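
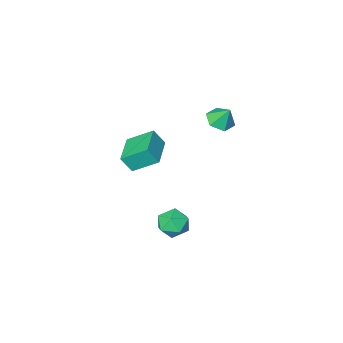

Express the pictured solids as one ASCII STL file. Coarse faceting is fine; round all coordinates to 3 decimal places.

solid 
facet normal -0.038 0.812 -0.582
outer loop
vertex 1.31 -1.387 -3.513
vertex 0.476 -1.209 -3.21
vertex 1.195 -0.868 -2.781
endloop
endfacet
facet normal 0.633 0.675 -0.379
outer loop
vertex 1.31 -1.387 -3.513
vertex 1.195 -0.868 -2.781
vertex 1.851 -1.491 -2.796
endloop
endfacet
facet normal 0.799 0.017 -0.601
outer loop
vertex 1.31 -1.387 -3.513
vertex 1.851 -1.491 -2.796
vertex 1.537 -2.217 -3.234
endloop
endfacet
facet normal 0.231 -0.253 -0.940
outer loop
vertex 1.31 -1.387 -3.513
vertex 1.537 -2.217 -3.234
vertex 0.687 -2.043 -3.49
endloop
endfacet
facet normal -0.286 0.239 -0.928
outer loop
vertex 1.31 -1.387 -3.513
vertex 0.687 -2.043 -3.49
vertex 0.476 -1.209 -3.21
endloop
endfacet
facet normal 0.653 0.680 0.332
outer loop
vertex 1.851 -1.491 -2.796
vertex 1.195 -0.868 -2.781
vertex 1.353 -1.377 -2.05
endloop
endfacet
facet normal -0.432 0.902 0.007
outer loop
vertex 1.195 -0.868 -2.781
vertex 0.476 -1.209 -3.21
vertex 0.503 -1.203 -2.306
endloop
endfacet
facet normal -0.833 -0.025 -0.552
outer loop
vertex 0.476 -1.209 -3.21
vertex 0.687 -2.043 -3.49
vertex 0.189 -1.929 -2.744
endloop
endfacet
facet normal 0.004 -0.820 -0.572
outer loop
vertex 0.687 -2.043 -3.49
vertex 1.537 -2.217 -3.234
vertex 0.845 -2.552 -2.759
endloop
endfacet
facet normal 0.923 -0.384 -0.025
outer loop
vertex 1.537 -2.217 -3.234
vertex 1.851 -1.491 -2.796
vertex 1.564 -2.211 -2.33
endloop
endfacet
facet normal -0.231 0.253 0.940
outer loop
vertex 0.73 -2.033 -2.027
vertex 1.353 -1.377 -2.05
vertex 0.503 -1.203 -2.306
endloop
endfacet
facet normal -0.799 -0.017 0.601
outer loop
vertex 0.73 -2.033 -2.027
vertex 0.503 -1.203 -2.306
vertex 0.189 -1.929 -2.744
endloop
endfacet
facet normal -0.633 -0.675 0.379
outer loop
vertex 0.73 -2.033 -2.027
vertex 0.189 -1.929 -2.744
vertex 0.845 -2.552 -2.759
endloop
endfacet
facet normal 0.038 -0.812 0.582
outer loop
vertex 0.73 -2.033 -2.027
vertex 0.845 -2.552 -2.759
vertex 1.564 -2.211 -2.33
endloop
endfacet
facet normal 0.286 -0.239 0.928
outer loop
vertex 0.73 -2.033 -2.027
vertex 1.564 -2.211 -2.33
vertex 1.353 -1.377 -2.05
endloop
endfacet
facet normal -0.004 0.820 0.572
outer loop
vertex 0.503 -1.203 -2.306
vertex 1.353 -1.377 -2.05
vertex 1.195 -0.868 -2.781
endloop
endfacet
facet normal -0.923 0.384 0.025
outer loop
vertex 0.189 -1.929 -2.744
vertex 0.503 -1.203 -2.306
vertex 0.476 -1.209 -3.21
endloop
endfacet
facet normal -0.653 -0.680 -0.332
outer loop
vertex 0.845 -2.552 -2.759
vertex 0.189 -1.929 -2.744
vertex 0.687 -2.043 -3.49
endloop
endfacet
facet normal 0.432 -0.902 -0.007
outer loop
vertex 1.564 -2.211 -2.33
vertex 0.845 -2.552 -2.759
vertex 1.537 -2.217 -3.234
endloop
endfacet
facet normal 0.833 0.025 0.552
outer loop
vertex 1.353 -1.377 -2.05
vertex 1.564 -2.211 -2.33
vertex 1.851 -1.491 -2.796
endloop
endfacet
facet normal 0.151 -0.491 -0.858
outer loop
vertex -1.195 -2.378 3.812
vertex -1.727 -1.94 3.468
vertex -0.99 -1.719 3.471
endloop
endfacet
facet normal 0.736 0.116 0.667
outer loop
vertex -1.195 -2.378 3.812
vertex -0.99 -1.719 3.471
vertex -1.893 -1.4 4.412
endloop
endfacet
facet normal 0.151 -0.491 -0.858
outer loop
vertex -0.99 -1.719 3.471
vertex -1.727 -1.94 3.468
vertex -1.522 -1.281 3.127
endloop
endfacet
facet normal 0.527 0.819 0.228
outer loop
vertex -0.99 -1.719 3.471
vertex -1.522 -1.281 3.127
vertex -1.893 -1.4 4.412
endloop
endfacet
facet normal 0.151 -0.491 -0.858
outer loop
vertex -1.522 -1.281 3.127
vertex -1.727 -1.94 3.468
vertex -2.259 -1.503 3.124
endloop
endfacet
facet normal -0.288 0.957 0.005
outer loop
vertex -1.522 -1.281 3.127
vertex -2.259 -1.503 3.124
vertex -1.893 -1.4 4.412
endloop
endfacet
facet normal 0.150 -0.492 -0.858
outer loop
vertex -2.259 -1.503 3.124
vertex -1.727 -1.94 3.468
vertex -2.465 -2.162 3.466
endloop
endfacet
facet normal -0.892 0.394 0.222
outer loop
vertex -2.259 -1.503 3.124
vertex -2.465 -2.162 3.466
vertex -1.893 -1.4 4.412
endloop
endfacet
facet normal 0.150 -0.492 -0.858
outer loop
vertex -2.465 -2.162 3.466
vertex -1.727 -1.94 3.468
vertex -1.932 -2.599 3.81
endloop
endfacet
facet normal -0.682 -0.310 0.662
outer loop
vertex -2.465 -2.162 3.466
vertex -1.932 -2.599 3.81
vertex -1.893 -1.4 4.412
endloop
endfacet
facet normal 0.150 -0.492 -0.858
outer loop
vertex -1.932 -2.599 3.81
vertex -1.727 -1.94 3.468
vertex -1.195 -2.378 3.812
endloop
endfacet
facet normal 0.132 -0.448 0.884
outer loop
vertex -1.932 -2.599 3.81
vertex -1.195 -2.378 3.812
vertex -1.893 -1.4 4.412
endloop
endfacet
facet normal -0.651 -0.757 0.059
outer loop
vertex 1.015 -3.473 2.793
vertex 0.574 -3.159 1.953
vertex 1.96 -4.35 1.969
endloop
endfacet
facet normal 0.441 -0.314 0.841
outer loop
vertex 3.086 -3.041 1.867
vertex 1.015 -3.473 2.793
vertex 1.96 -4.35 1.969
endloop
endfacet
facet normal -0.651 -0.757 0.060
outer loop
vertex 1.96 -4.35 1.969
vertex 0.574 -3.159 1.953
vertex 1.518 -4.036 1.129
endloop
endfacet
facet normal 0.617 -0.573 -0.539
outer loop
vertex 1.518 -4.036 1.129
vertex 3.086 -3.041 1.867
vertex 1.96 -4.35 1.969
endloop
endfacet
facet normal -0.618 0.573 0.539
outer loop
vertex 1.015 -3.473 2.793
vertex 1.7 -1.85 1.851
vertex 0.574 -3.159 1.953
endloop
endfacet
facet normal 0.441 -0.315 0.840
outer loop
vertex 2.142 -2.164 2.691
vertex 1.015 -3.473 2.793
vertex 3.086 -3.041 1.867
endloop
endfacet
facet normal -0.617 0.573 0.539
outer loop
vertex 2.142 -2.164 2.691
vertex 1.7 -1.85 1.851
vertex 1.015 -3.473 2.793
endloop
endfacet
facet normal -0.442 0.314 -0.840
outer loop
vertex 0.574 -3.159 1.953
vertex 1.7 -1.85 1.851
vertex 1.518 -4.036 1.129
endloop
endfacet
facet normal 0.617 -0.573 -0.538
outer loop
vertex 2.645 -2.727 1.027
vertex 3.086 -3.041 1.867
vertex 1.518 -4.036 1.129
endloop
endfacet
facet normal -0.441 0.314 -0.841
outer loop
vertex 1.518 -4.036 1.129
vertex 1.7 -1.85 1.851
vertex 2.645 -2.727 1.027
endloop
endfacet
facet normal 0.651 0.757 -0.059
outer loop
vertex 2.645 -2.727 1.027
vertex 2.142 -2.164 2.691
vertex 3.086 -3.041 1.867
endloop
endfacet
facet normal 0.651 0.757 -0.059
outer loop
vertex 1.7 -1.85 1.851
vertex 2.142 -2.164 2.691
vertex 2.645 -2.727 1.027
endloop
endfacet

endsolid


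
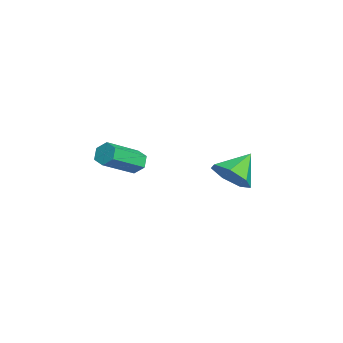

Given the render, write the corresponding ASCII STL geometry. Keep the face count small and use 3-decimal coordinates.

solid 
facet normal -0.470 0.698 -0.541
outer loop
vertex 1.434 -1.275 -0.797
vertex 1.098 -1.165 -0.363
vertex 1.58 -0.886 -0.422
endloop
endfacet
facet normal 0.842 0.175 -0.510
outer loop
vertex 1.434 -1.275 -0.797
vertex 1.58 -0.886 -0.422
vertex 2.277 -2.524 0.168
endloop
endfacet
facet normal 0.842 0.175 -0.510
outer loop
vertex 2.277 -2.524 0.168
vertex 1.58 -0.886 -0.422
vertex 2.423 -2.135 0.543
endloop
endfacet
facet normal 0.473 -0.697 0.539
outer loop
vertex 2.277 -2.524 0.168
vertex 2.423 -2.135 0.543
vertex 1.942 -2.415 0.603
endloop
endfacet
facet normal -0.471 0.699 -0.539
outer loop
vertex 1.58 -0.886 -0.422
vertex 1.098 -1.165 -0.363
vertex 1.244 -0.777 0.013
endloop
endfacet
facet normal 0.647 0.689 0.327
outer loop
vertex 1.58 -0.886 -0.422
vertex 1.244 -0.777 0.013
vertex 2.423 -2.135 0.543
endloop
endfacet
facet normal 0.647 0.689 0.326
outer loop
vertex 2.423 -2.135 0.543
vertex 1.244 -0.777 0.013
vertex 2.088 -2.026 0.978
endloop
endfacet
facet normal 0.473 -0.697 0.539
outer loop
vertex 2.423 -2.135 0.543
vertex 2.088 -2.026 0.978
vertex 1.942 -2.415 0.603
endloop
endfacet
facet normal -0.471 0.699 -0.538
outer loop
vertex 1.244 -0.777 0.013
vertex 1.098 -1.165 -0.363
vertex 0.763 -1.056 0.072
endloop
endfacet
facet normal -0.195 0.514 0.836
outer loop
vertex 1.244 -0.777 0.013
vertex 0.763 -1.056 0.072
vertex 2.088 -2.026 0.978
endloop
endfacet
facet normal -0.195 0.514 0.835
outer loop
vertex 2.088 -2.026 0.978
vertex 0.763 -1.056 0.072
vertex 1.606 -2.305 1.037
endloop
endfacet
facet normal 0.470 -0.698 0.541
outer loop
vertex 2.088 -2.026 0.978
vertex 1.606 -2.305 1.037
vertex 1.942 -2.415 0.603
endloop
endfacet
facet normal -0.473 0.697 -0.539
outer loop
vertex 0.763 -1.056 0.072
vertex 1.098 -1.165 -0.363
vertex 0.617 -1.445 -0.303
endloop
endfacet
facet normal -0.842 -0.175 0.510
outer loop
vertex 0.763 -1.056 0.072
vertex 0.617 -1.445 -0.303
vertex 1.606 -2.305 1.037
endloop
endfacet
facet normal -0.842 -0.175 0.510
outer loop
vertex 1.606 -2.305 1.037
vertex 0.617 -1.445 -0.303
vertex 1.46 -2.694 0.662
endloop
endfacet
facet normal 0.470 -0.698 0.541
outer loop
vertex 1.606 -2.305 1.037
vertex 1.46 -2.694 0.662
vertex 1.942 -2.415 0.603
endloop
endfacet
facet normal -0.473 0.697 -0.539
outer loop
vertex 0.617 -1.445 -0.303
vertex 1.098 -1.165 -0.363
vertex 0.952 -1.554 -0.738
endloop
endfacet
facet normal -0.647 -0.689 -0.326
outer loop
vertex 0.617 -1.445 -0.303
vertex 0.952 -1.554 -0.738
vertex 1.46 -2.694 0.662
endloop
endfacet
facet normal -0.647 -0.689 -0.327
outer loop
vertex 1.46 -2.694 0.662
vertex 0.952 -1.554 -0.738
vertex 1.796 -2.803 0.227
endloop
endfacet
facet normal 0.471 -0.699 0.539
outer loop
vertex 1.46 -2.694 0.662
vertex 1.796 -2.803 0.227
vertex 1.942 -2.415 0.603
endloop
endfacet
facet normal -0.470 0.698 -0.541
outer loop
vertex 0.952 -1.554 -0.738
vertex 1.098 -1.165 -0.363
vertex 1.434 -1.275 -0.797
endloop
endfacet
facet normal 0.195 -0.514 -0.835
outer loop
vertex 0.952 -1.554 -0.738
vertex 1.434 -1.275 -0.797
vertex 1.796 -2.803 0.227
endloop
endfacet
facet normal 0.195 -0.514 -0.835
outer loop
vertex 1.796 -2.803 0.227
vertex 1.434 -1.275 -0.797
vertex 2.277 -2.524 0.168
endloop
endfacet
facet normal 0.471 -0.699 0.538
outer loop
vertex 1.796 -2.803 0.227
vertex 2.277 -2.524 0.168
vertex 1.942 -2.415 0.603
endloop
endfacet
facet normal 0.530 -0.626 -0.572
outer loop
vertex -0.472 2.669 -1.865
vertex -1.118 2.787 -2.593
vertex -0.306 3.304 -2.406
endloop
endfacet
facet normal 0.437 0.515 0.738
outer loop
vertex -0.472 2.669 -1.865
vertex -0.306 3.304 -2.406
vertex -1.902 3.713 -1.747
endloop
endfacet
facet normal 0.530 -0.626 -0.571
outer loop
vertex -0.306 3.304 -2.406
vertex -1.118 2.787 -2.593
vertex -0.751 3.549 -3.088
endloop
endfacet
facet normal 0.301 0.943 0.143
outer loop
vertex -0.306 3.304 -2.406
vertex -0.751 3.549 -3.088
vertex -1.902 3.713 -1.747
endloop
endfacet
facet normal 0.530 -0.627 -0.572
outer loop
vertex -0.751 3.549 -3.088
vertex -1.118 2.787 -2.593
vertex -1.472 3.221 -3.397
endloop
endfacet
facet normal -0.266 0.903 -0.338
outer loop
vertex -0.751 3.549 -3.088
vertex -1.472 3.221 -3.397
vertex -1.902 3.713 -1.747
endloop
endfacet
facet normal 0.531 -0.626 -0.572
outer loop
vertex -1.472 3.221 -3.397
vertex -1.118 2.787 -2.593
vertex -1.926 2.566 -3.101
endloop
endfacet
facet normal -0.837 0.425 -0.345
outer loop
vertex -1.472 3.221 -3.397
vertex -1.926 2.566 -3.101
vertex -1.902 3.713 -1.747
endloop
endfacet
facet normal 0.531 -0.626 -0.572
outer loop
vertex -1.926 2.566 -3.101
vertex -1.118 2.787 -2.593
vertex -1.771 2.077 -2.422
endloop
endfacet
facet normal -0.983 -0.132 0.129
outer loop
vertex -1.926 2.566 -3.101
vertex -1.771 2.077 -2.422
vertex -1.902 3.713 -1.747
endloop
endfacet
facet normal 0.530 -0.625 -0.572
outer loop
vertex -1.771 2.077 -2.422
vertex -1.118 2.787 -2.593
vertex -1.124 2.123 -1.873
endloop
endfacet
facet normal -0.592 -0.347 0.727
outer loop
vertex -1.771 2.077 -2.422
vertex -1.124 2.123 -1.873
vertex -1.902 3.713 -1.747
endloop
endfacet
facet normal 0.531 -0.625 -0.572
outer loop
vertex -1.124 2.123 -1.873
vertex -1.118 2.787 -2.593
vertex -0.472 2.669 -1.865
endloop
endfacet
facet normal 0.038 -0.060 0.997
outer loop
vertex -1.124 2.123 -1.873
vertex -0.472 2.669 -1.865
vertex -1.902 3.713 -1.747
endloop
endfacet

endsolid


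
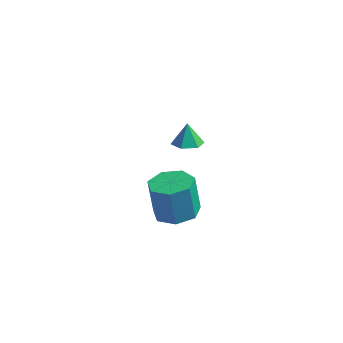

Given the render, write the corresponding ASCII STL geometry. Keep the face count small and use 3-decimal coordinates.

solid 
facet normal 0.201 -0.159 -0.966
outer loop
vertex 1.147 -0.557 -4.402
vertex 0.175 -0.196 -4.664
vertex 1.086 0.355 -4.565
endloop
endfacet
facet normal 0.977 0.099 0.187
outer loop
vertex 1.147 -0.557 -4.402
vertex 1.086 0.355 -4.565
vertex 0.778 -0.264 -2.633
endloop
endfacet
facet normal 0.977 0.099 0.188
outer loop
vertex 0.778 -0.264 -2.633
vertex 1.086 0.355 -4.565
vertex 0.717 0.648 -2.797
endloop
endfacet
facet normal -0.202 0.160 0.966
outer loop
vertex 0.778 -0.264 -2.633
vertex 0.717 0.648 -2.797
vertex -0.195 0.096 -2.896
endloop
endfacet
facet normal 0.202 -0.160 -0.966
outer loop
vertex 1.086 0.355 -4.565
vertex 0.175 -0.196 -4.664
vertex 0.339 0.852 -4.803
endloop
endfacet
facet normal 0.558 0.829 -0.021
outer loop
vertex 1.086 0.355 -4.565
vertex 0.339 0.852 -4.803
vertex 0.717 0.648 -2.797
endloop
endfacet
facet normal 0.558 0.830 -0.021
outer loop
vertex 0.717 0.648 -2.797
vertex 0.339 0.852 -4.803
vertex -0.03 1.144 -3.035
endloop
endfacet
facet normal -0.202 0.160 0.966
outer loop
vertex 0.717 0.648 -2.797
vertex -0.03 1.144 -3.035
vertex -0.195 0.096 -2.896
endloop
endfacet
facet normal 0.202 -0.160 -0.966
outer loop
vertex 0.339 0.852 -4.803
vertex 0.175 -0.196 -4.664
vertex -0.532 0.559 -4.937
endloop
endfacet
facet normal -0.282 0.935 -0.213
outer loop
vertex 0.339 0.852 -4.803
vertex -0.532 0.559 -4.937
vertex -0.03 1.144 -3.035
endloop
endfacet
facet normal -0.281 0.936 -0.214
outer loop
vertex -0.03 1.144 -3.035
vertex -0.532 0.559 -4.937
vertex -0.901 0.852 -3.168
endloop
endfacet
facet normal -0.201 0.160 0.966
outer loop
vertex -0.03 1.144 -3.035
vertex -0.901 0.852 -3.168
vertex -0.195 0.096 -2.896
endloop
endfacet
facet normal 0.202 -0.160 -0.966
outer loop
vertex -0.532 0.559 -4.937
vertex 0.175 -0.196 -4.664
vertex -0.871 -0.302 -4.865
endloop
endfacet
facet normal -0.909 0.337 -0.245
outer loop
vertex -0.532 0.559 -4.937
vertex -0.871 -0.302 -4.865
vertex -0.901 0.852 -3.168
endloop
endfacet
facet normal -0.909 0.337 -0.245
outer loop
vertex -0.901 0.852 -3.168
vertex -0.871 -0.302 -4.865
vertex -1.24 -0.01 -3.097
endloop
endfacet
facet normal -0.202 0.159 0.966
outer loop
vertex -0.901 0.852 -3.168
vertex -1.24 -0.01 -3.097
vertex -0.195 0.096 -2.896
endloop
endfacet
facet normal 0.202 -0.160 -0.966
outer loop
vertex -0.871 -0.302 -4.865
vertex 0.175 -0.196 -4.664
vertex -0.423 -1.084 -4.642
endloop
endfacet
facet normal -0.852 -0.515 -0.093
outer loop
vertex -0.871 -0.302 -4.865
vertex -0.423 -1.084 -4.642
vertex -1.24 -0.01 -3.097
endloop
endfacet
facet normal -0.852 -0.515 -0.092
outer loop
vertex -1.24 -0.01 -3.097
vertex -0.423 -1.084 -4.642
vertex -0.792 -0.791 -2.873
endloop
endfacet
facet normal -0.202 0.161 0.966
outer loop
vertex -1.24 -0.01 -3.097
vertex -0.792 -0.791 -2.873
vertex -0.195 0.096 -2.896
endloop
endfacet
facet normal 0.201 -0.160 -0.966
outer loop
vertex -0.423 -1.084 -4.642
vertex 0.175 -0.196 -4.664
vertex 0.476 -1.197 -4.436
endloop
endfacet
facet normal -0.153 -0.980 0.130
outer loop
vertex -0.423 -1.084 -4.642
vertex 0.476 -1.197 -4.436
vertex -0.792 -0.791 -2.873
endloop
endfacet
facet normal -0.154 -0.980 0.130
outer loop
vertex -0.792 -0.791 -2.873
vertex 0.476 -1.197 -4.436
vertex 0.107 -0.905 -2.667
endloop
endfacet
facet normal -0.201 0.160 0.966
outer loop
vertex -0.792 -0.791 -2.873
vertex 0.107 -0.905 -2.667
vertex -0.195 0.096 -2.896
endloop
endfacet
facet normal 0.201 -0.160 -0.966
outer loop
vertex 0.476 -1.197 -4.436
vertex 0.175 -0.196 -4.664
vertex 1.147 -0.557 -4.402
endloop
endfacet
facet normal 0.661 -0.706 0.254
outer loop
vertex 0.476 -1.197 -4.436
vertex 1.147 -0.557 -4.402
vertex 0.107 -0.905 -2.667
endloop
endfacet
facet normal 0.661 -0.706 0.255
outer loop
vertex 0.107 -0.905 -2.667
vertex 1.147 -0.557 -4.402
vertex 0.778 -0.264 -2.633
endloop
endfacet
facet normal -0.202 0.160 0.966
outer loop
vertex 0.107 -0.905 -2.667
vertex 0.778 -0.264 -2.633
vertex -0.195 0.096 -2.896
endloop
endfacet
facet normal 0.137 -0.375 -0.917
outer loop
vertex 1.513 -0.542 1.26
vertex 0.872 -0.847 1.289
vertex 0.941 -0.189 1.03
endloop
endfacet
facet normal 0.428 0.865 0.262
outer loop
vertex 1.513 -0.542 1.26
vertex 0.941 -0.189 1.03
vertex 0.728 -0.453 2.251
endloop
endfacet
facet normal 0.137 -0.375 -0.917
outer loop
vertex 0.941 -0.189 1.03
vertex 0.872 -0.847 1.289
vertex 0.301 -0.494 1.059
endloop
endfacet
facet normal -0.423 0.898 0.120
outer loop
vertex 0.941 -0.189 1.03
vertex 0.301 -0.494 1.059
vertex 0.728 -0.453 2.251
endloop
endfacet
facet normal 0.138 -0.374 -0.917
outer loop
vertex 0.301 -0.494 1.059
vertex 0.872 -0.847 1.289
vertex 0.232 -1.152 1.317
endloop
endfacet
facet normal -0.920 0.223 0.322
outer loop
vertex 0.301 -0.494 1.059
vertex 0.232 -1.152 1.317
vertex 0.728 -0.453 2.251
endloop
endfacet
facet normal 0.138 -0.375 -0.917
outer loop
vertex 0.232 -1.152 1.317
vertex 0.872 -0.847 1.289
vertex 0.803 -1.504 1.547
endloop
endfacet
facet normal -0.567 -0.486 0.665
outer loop
vertex 0.232 -1.152 1.317
vertex 0.803 -1.504 1.547
vertex 0.728 -0.453 2.251
endloop
endfacet
facet normal 0.138 -0.375 -0.917
outer loop
vertex 0.803 -1.504 1.547
vertex 0.872 -0.847 1.289
vertex 1.444 -1.2 1.519
endloop
endfacet
facet normal 0.282 -0.520 0.806
outer loop
vertex 0.803 -1.504 1.547
vertex 1.444 -1.2 1.519
vertex 0.728 -0.453 2.251
endloop
endfacet
facet normal 0.137 -0.375 -0.917
outer loop
vertex 1.444 -1.2 1.519
vertex 0.872 -0.847 1.289
vertex 1.513 -0.542 1.26
endloop
endfacet
facet normal 0.781 0.156 0.605
outer loop
vertex 1.444 -1.2 1.519
vertex 1.513 -0.542 1.26
vertex 0.728 -0.453 2.251
endloop
endfacet

endsolid


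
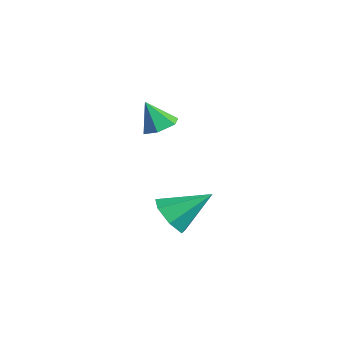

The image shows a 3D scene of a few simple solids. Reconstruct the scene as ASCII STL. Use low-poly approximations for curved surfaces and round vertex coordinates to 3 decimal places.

solid 
facet normal 0.240 0.369 -0.898
outer loop
vertex 1.123 0.106 0.918
vertex 0.546 0.466 0.912
vertex 1.112 0.736 1.174
endloop
endfacet
facet normal 0.771 -0.228 0.595
outer loop
vertex 1.123 0.106 0.918
vertex 1.112 0.736 1.174
vertex 0.254 0.014 2.008
endloop
endfacet
facet normal 0.239 0.371 -0.898
outer loop
vertex 1.112 0.736 1.174
vertex 0.546 0.466 0.912
vertex 0.535 1.095 1.169
endloop
endfacet
facet normal 0.321 0.527 0.787
outer loop
vertex 1.112 0.736 1.174
vertex 0.535 1.095 1.169
vertex 0.254 0.014 2.008
endloop
endfacet
facet normal 0.239 0.371 -0.898
outer loop
vertex 0.535 1.095 1.169
vertex 0.546 0.466 0.912
vertex -0.031 0.825 0.907
endloop
endfacet
facet normal -0.554 0.596 0.582
outer loop
vertex 0.535 1.095 1.169
vertex -0.031 0.825 0.907
vertex 0.254 0.014 2.008
endloop
endfacet
facet normal 0.238 0.371 -0.898
outer loop
vertex -0.031 0.825 0.907
vertex 0.546 0.466 0.912
vertex -0.021 0.196 0.65
endloop
endfacet
facet normal -0.978 -0.091 0.186
outer loop
vertex -0.031 0.825 0.907
vertex -0.021 0.196 0.65
vertex 0.254 0.014 2.008
endloop
endfacet
facet normal 0.239 0.369 -0.898
outer loop
vertex -0.021 0.196 0.65
vertex 0.546 0.466 0.912
vertex 0.557 -0.164 0.656
endloop
endfacet
facet normal -0.529 -0.849 -0.007
outer loop
vertex -0.021 0.196 0.65
vertex 0.557 -0.164 0.656
vertex 0.254 0.014 2.008
endloop
endfacet
facet normal 0.240 0.369 -0.898
outer loop
vertex 0.557 -0.164 0.656
vertex 0.546 0.466 0.912
vertex 1.123 0.106 0.918
endloop
endfacet
facet normal 0.346 -0.917 0.198
outer loop
vertex 0.557 -0.164 0.656
vertex 1.123 0.106 0.918
vertex 0.254 0.014 2.008
endloop
endfacet
facet normal -0.277 -0.764 -0.583
outer loop
vertex 2.346 0.013 -2.801
vertex 1.549 0.375 -2.897
vertex 2.268 0.492 -3.391
endloop
endfacet
facet normal 0.984 0.176 0.013
outer loop
vertex 2.346 0.013 -2.801
vertex 2.268 0.492 -3.391
vertex 2.031 1.705 -1.883
endloop
endfacet
facet normal -0.276 -0.764 -0.583
outer loop
vertex 2.268 0.492 -3.391
vertex 1.549 0.375 -2.897
vertex 1.648 0.882 -3.609
endloop
endfacet
facet normal 0.583 0.675 -0.451
outer loop
vertex 2.268 0.492 -3.391
vertex 1.648 0.882 -3.609
vertex 2.031 1.705 -1.883
endloop
endfacet
facet normal -0.277 -0.764 -0.583
outer loop
vertex 1.648 0.882 -3.609
vertex 1.549 0.375 -2.897
vertex 0.954 0.89 -3.29
endloop
endfacet
facet normal -0.170 0.904 -0.393
outer loop
vertex 1.648 0.882 -3.609
vertex 0.954 0.89 -3.29
vertex 2.031 1.705 -1.883
endloop
endfacet
facet normal -0.277 -0.764 -0.582
outer loop
vertex 0.954 0.89 -3.29
vertex 1.549 0.375 -2.897
vertex 0.708 0.511 -2.675
endloop
endfacet
facet normal -0.709 0.691 0.142
outer loop
vertex 0.954 0.89 -3.29
vertex 0.708 0.511 -2.675
vertex 2.031 1.705 -1.883
endloop
endfacet
facet normal -0.277 -0.764 -0.582
outer loop
vertex 0.708 0.511 -2.675
vertex 1.549 0.375 -2.897
vertex 1.095 0.029 -2.227
endloop
endfacet
facet normal -0.628 0.196 0.753
outer loop
vertex 0.708 0.511 -2.675
vertex 1.095 0.029 -2.227
vertex 2.031 1.705 -1.883
endloop
endfacet
facet normal -0.277 -0.765 -0.582
outer loop
vertex 1.095 0.029 -2.227
vertex 1.549 0.375 -2.897
vertex 1.824 -0.192 -2.283
endloop
endfacet
facet normal 0.012 -0.208 0.978
outer loop
vertex 1.095 0.029 -2.227
vertex 1.824 -0.192 -2.283
vertex 2.031 1.705 -1.883
endloop
endfacet
facet normal -0.277 -0.765 -0.582
outer loop
vertex 1.824 -0.192 -2.283
vertex 1.549 0.375 -2.897
vertex 2.346 0.013 -2.801
endloop
endfacet
facet normal 0.729 -0.216 0.649
outer loop
vertex 1.824 -0.192 -2.283
vertex 2.346 0.013 -2.801
vertex 2.031 1.705 -1.883
endloop
endfacet

endsolid


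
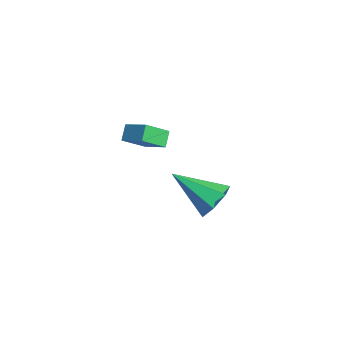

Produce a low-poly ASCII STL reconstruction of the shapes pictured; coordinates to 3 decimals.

solid 
facet normal -0.579 0.447 0.682
outer loop
vertex -3.44 -2.395 3.361
vertex -2.417 -1.897 3.903
vertex -3.543 -1.311 2.562
endloop
endfacet
facet normal -0.812 -0.394 -0.430
outer loop
vertex -3.063 -1.683 1.997
vertex -3.44 -2.395 3.361
vertex -3.543 -1.311 2.562
endloop
endfacet
facet normal -0.579 0.447 0.682
outer loop
vertex -3.543 -1.311 2.562
vertex -2.417 -1.897 3.903
vertex -2.52 -0.814 3.105
endloop
endfacet
facet normal -0.075 0.802 -0.592
outer loop
vertex -2.52 -0.814 3.105
vertex -3.063 -1.683 1.997
vertex -3.543 -1.311 2.562
endloop
endfacet
facet normal 0.076 -0.802 0.593
outer loop
vertex -3.44 -2.395 3.361
vertex -1.937 -2.269 3.338
vertex -2.417 -1.897 3.903
endloop
endfacet
facet normal -0.812 -0.394 -0.430
outer loop
vertex -2.96 -2.766 2.795
vertex -3.44 -2.395 3.361
vertex -3.063 -1.683 1.997
endloop
endfacet
facet normal 0.076 -0.803 0.591
outer loop
vertex -2.96 -2.766 2.795
vertex -1.937 -2.269 3.338
vertex -3.44 -2.395 3.361
endloop
endfacet
facet normal 0.812 0.394 0.430
outer loop
vertex -2.417 -1.897 3.903
vertex -1.937 -2.269 3.338
vertex -2.52 -0.814 3.105
endloop
endfacet
facet normal -0.077 0.803 -0.592
outer loop
vertex -2.04 -1.185 2.539
vertex -3.063 -1.683 1.997
vertex -2.52 -0.814 3.105
endloop
endfacet
facet normal 0.812 0.394 0.430
outer loop
vertex -2.52 -0.814 3.105
vertex -1.937 -2.269 3.338
vertex -2.04 -1.185 2.539
endloop
endfacet
facet normal 0.579 -0.447 -0.682
outer loop
vertex -2.04 -1.185 2.539
vertex -2.96 -2.766 2.795
vertex -3.063 -1.683 1.997
endloop
endfacet
facet normal 0.579 -0.447 -0.682
outer loop
vertex -1.937 -2.269 3.338
vertex -2.96 -2.766 2.795
vertex -2.04 -1.185 2.539
endloop
endfacet
facet normal 0.561 0.611 -0.559
outer loop
vertex 2.885 -1.685 2.025
vertex 2.431 -0.943 2.381
vertex 3.208 -1.363 2.701
endloop
endfacet
facet normal 0.476 -0.861 0.183
outer loop
vertex 2.885 -1.685 2.025
vertex 3.208 -1.363 2.701
vertex 1.209 -2.277 3.599
endloop
endfacet
facet normal 0.561 0.612 -0.558
outer loop
vertex 3.208 -1.363 2.701
vertex 2.431 -0.943 2.381
vertex 2.946 -0.725 3.137
endloop
endfacet
facet normal 0.509 -0.333 0.794
outer loop
vertex 3.208 -1.363 2.701
vertex 2.946 -0.725 3.137
vertex 1.209 -2.277 3.599
endloop
endfacet
facet normal 0.560 0.612 -0.558
outer loop
vertex 2.946 -0.725 3.137
vertex 2.431 -0.943 2.381
vertex 2.296 -0.252 3.004
endloop
endfacet
facet normal 0.006 0.279 0.960
outer loop
vertex 2.946 -0.725 3.137
vertex 2.296 -0.252 3.004
vertex 1.209 -2.277 3.599
endloop
endfacet
facet normal 0.560 0.612 -0.558
outer loop
vertex 2.296 -0.252 3.004
vertex 2.431 -0.943 2.381
vertex 1.747 -0.298 2.402
endloop
endfacet
facet normal -0.653 0.514 0.556
outer loop
vertex 2.296 -0.252 3.004
vertex 1.747 -0.298 2.402
vertex 1.209 -2.277 3.599
endloop
endfacet
facet normal 0.560 0.612 -0.559
outer loop
vertex 1.747 -0.298 2.402
vertex 2.431 -0.943 2.381
vertex 1.713 -0.831 1.785
endloop
endfacet
facet normal -0.974 0.195 -0.115
outer loop
vertex 1.747 -0.298 2.402
vertex 1.713 -0.831 1.785
vertex 1.209 -2.277 3.599
endloop
endfacet
facet normal 0.559 0.612 -0.559
outer loop
vertex 1.713 -0.831 1.785
vertex 2.431 -0.943 2.381
vertex 2.22 -1.448 1.617
endloop
endfacet
facet normal -0.714 -0.437 -0.547
outer loop
vertex 1.713 -0.831 1.785
vertex 2.22 -1.448 1.617
vertex 1.209 -2.277 3.599
endloop
endfacet
facet normal 0.561 0.611 -0.559
outer loop
vertex 2.22 -1.448 1.617
vertex 2.431 -0.943 2.381
vertex 2.885 -1.685 2.025
endloop
endfacet
facet normal -0.069 -0.907 -0.415
outer loop
vertex 2.22 -1.448 1.617
vertex 2.885 -1.685 2.025
vertex 1.209 -2.277 3.599
endloop
endfacet

endsolid


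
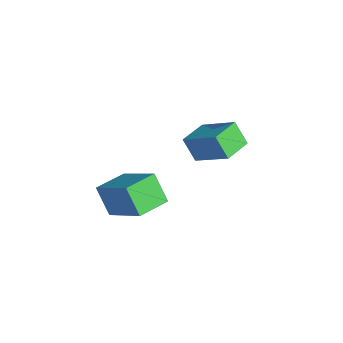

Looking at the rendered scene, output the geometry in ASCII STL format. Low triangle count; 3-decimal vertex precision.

solid 
facet normal -0.537 -0.188 0.823
outer loop
vertex -0.49 2.46 1.388
vertex -0.926 3.491 1.339
vertex -1.711 1.901 0.464
endloop
endfacet
facet normal 0.389 -0.920 0.043
outer loop
vertex -1.174 2.089 -0.359
vertex -0.49 2.46 1.388
vertex -1.711 1.901 0.464
endloop
endfacet
facet normal -0.537 -0.187 0.822
outer loop
vertex -1.711 1.901 0.464
vertex -0.926 3.491 1.339
vertex -2.146 2.932 0.415
endloop
endfacet
facet normal -0.749 -0.343 -0.567
outer loop
vertex -2.146 2.932 0.415
vertex -1.174 2.089 -0.359
vertex -1.711 1.901 0.464
endloop
endfacet
facet normal 0.749 0.344 0.567
outer loop
vertex -0.49 2.46 1.388
vertex -0.389 3.679 0.516
vertex -0.926 3.491 1.339
endloop
endfacet
facet normal 0.389 -0.920 0.043
outer loop
vertex 0.046 2.648 0.565
vertex -0.49 2.46 1.388
vertex -1.174 2.089 -0.359
endloop
endfacet
facet normal 0.749 0.343 0.566
outer loop
vertex 0.046 2.648 0.565
vertex -0.389 3.679 0.516
vertex -0.49 2.46 1.388
endloop
endfacet
facet normal -0.389 0.920 -0.043
outer loop
vertex -0.926 3.491 1.339
vertex -0.389 3.679 0.516
vertex -2.146 2.932 0.415
endloop
endfacet
facet normal -0.749 -0.344 -0.566
outer loop
vertex -1.61 3.12 -0.408
vertex -1.174 2.089 -0.359
vertex -2.146 2.932 0.415
endloop
endfacet
facet normal -0.389 0.920 -0.043
outer loop
vertex -2.146 2.932 0.415
vertex -0.389 3.679 0.516
vertex -1.61 3.12 -0.408
endloop
endfacet
facet normal 0.537 0.188 -0.822
outer loop
vertex -1.61 3.12 -0.408
vertex 0.046 2.648 0.565
vertex -1.174 2.089 -0.359
endloop
endfacet
facet normal 0.537 0.187 -0.823
outer loop
vertex -0.389 3.679 0.516
vertex 0.046 2.648 0.565
vertex -1.61 3.12 -0.408
endloop
endfacet
facet normal -0.774 -0.183 -0.607
outer loop
vertex -0.824 -1.912 0.516
vertex -1.062 -0.737 0.466
vertex -0.12 -1.808 -0.413
endloop
endfacet
facet normal 0.199 -0.979 0.041
outer loop
vertex 1.342 -1.463 0.734
vertex -0.824 -1.912 0.516
vertex -0.12 -1.808 -0.413
endloop
endfacet
facet normal -0.774 -0.183 -0.607
outer loop
vertex -0.12 -1.808 -0.413
vertex -1.062 -0.737 0.466
vertex -0.358 -0.633 -0.463
endloop
endfacet
facet normal 0.602 0.088 -0.794
outer loop
vertex -0.358 -0.633 -0.463
vertex 1.342 -1.463 0.734
vertex -0.12 -1.808 -0.413
endloop
endfacet
facet normal -0.602 -0.088 0.794
outer loop
vertex -0.824 -1.912 0.516
vertex 0.4 -0.392 1.613
vertex -1.062 -0.737 0.466
endloop
endfacet
facet normal 0.199 -0.979 0.041
outer loop
vertex 0.638 -1.567 1.663
vertex -0.824 -1.912 0.516
vertex 1.342 -1.463 0.734
endloop
endfacet
facet normal -0.602 -0.088 0.794
outer loop
vertex 0.638 -1.567 1.663
vertex 0.4 -0.392 1.613
vertex -0.824 -1.912 0.516
endloop
endfacet
facet normal -0.199 0.979 -0.041
outer loop
vertex -1.062 -0.737 0.466
vertex 0.4 -0.392 1.613
vertex -0.358 -0.633 -0.463
endloop
endfacet
facet normal 0.602 0.088 -0.794
outer loop
vertex 1.104 -0.288 0.684
vertex 1.342 -1.463 0.734
vertex -0.358 -0.633 -0.463
endloop
endfacet
facet normal -0.199 0.979 -0.041
outer loop
vertex -0.358 -0.633 -0.463
vertex 0.4 -0.392 1.613
vertex 1.104 -0.288 0.684
endloop
endfacet
facet normal 0.774 0.183 0.607
outer loop
vertex 1.104 -0.288 0.684
vertex 0.638 -1.567 1.663
vertex 1.342 -1.463 0.734
endloop
endfacet
facet normal 0.774 0.183 0.607
outer loop
vertex 0.4 -0.392 1.613
vertex 0.638 -1.567 1.663
vertex 1.104 -0.288 0.684
endloop
endfacet

endsolid


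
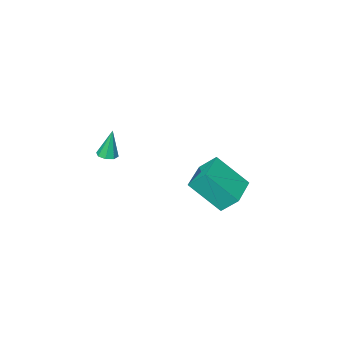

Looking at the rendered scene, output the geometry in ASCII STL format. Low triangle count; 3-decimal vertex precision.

solid 
facet normal 0.133 -0.091 -0.987
outer loop
vertex 3.625 -2.156 1.409
vertex 3.09 -2.145 1.336
vertex 3.48 -1.772 1.354
endloop
endfacet
facet normal 0.849 0.374 0.373
outer loop
vertex 3.625 -2.156 1.409
vertex 3.48 -1.772 1.354
vertex 2.87 -1.995 2.964
endloop
endfacet
facet normal 0.134 -0.092 -0.987
outer loop
vertex 3.48 -1.772 1.354
vertex 3.09 -2.145 1.336
vertex 3.107 -1.608 1.288
endloop
endfacet
facet normal 0.350 0.901 0.257
outer loop
vertex 3.48 -1.772 1.354
vertex 3.107 -1.608 1.288
vertex 2.87 -1.995 2.964
endloop
endfacet
facet normal 0.134 -0.092 -0.987
outer loop
vertex 3.107 -1.608 1.288
vertex 3.09 -2.145 1.336
vertex 2.724 -1.758 1.25
endloop
endfacet
facet normal -0.374 0.914 0.158
outer loop
vertex 3.107 -1.608 1.288
vertex 2.724 -1.758 1.25
vertex 2.87 -1.995 2.964
endloop
endfacet
facet normal 0.133 -0.094 -0.987
outer loop
vertex 2.724 -1.758 1.25
vertex 3.09 -2.145 1.336
vertex 2.555 -2.135 1.263
endloop
endfacet
facet normal -0.903 0.409 0.133
outer loop
vertex 2.724 -1.758 1.25
vertex 2.555 -2.135 1.263
vertex 2.87 -1.995 2.964
endloop
endfacet
facet normal 0.133 -0.091 -0.987
outer loop
vertex 2.555 -2.135 1.263
vertex 3.09 -2.145 1.336
vertex 2.7 -2.518 1.318
endloop
endfacet
facet normal -0.926 -0.322 0.198
outer loop
vertex 2.555 -2.135 1.263
vertex 2.7 -2.518 1.318
vertex 2.87 -1.995 2.964
endloop
endfacet
facet normal 0.132 -0.090 -0.987
outer loop
vertex 2.7 -2.518 1.318
vertex 3.09 -2.145 1.336
vertex 3.073 -2.683 1.383
endloop
endfacet
facet normal -0.429 -0.847 0.313
outer loop
vertex 2.7 -2.518 1.318
vertex 3.073 -2.683 1.383
vertex 2.87 -1.995 2.964
endloop
endfacet
facet normal 0.133 -0.090 -0.987
outer loop
vertex 3.073 -2.683 1.383
vertex 3.09 -2.145 1.336
vertex 3.456 -2.533 1.421
endloop
endfacet
facet normal 0.296 -0.861 0.413
outer loop
vertex 3.073 -2.683 1.383
vertex 3.456 -2.533 1.421
vertex 2.87 -1.995 2.964
endloop
endfacet
facet normal 0.133 -0.091 -0.987
outer loop
vertex 3.456 -2.533 1.421
vertex 3.09 -2.145 1.336
vertex 3.625 -2.156 1.409
endloop
endfacet
facet normal 0.826 -0.356 0.438
outer loop
vertex 3.456 -2.533 1.421
vertex 3.625 -2.156 1.409
vertex 2.87 -1.995 2.964
endloop
endfacet
facet normal -0.444 0.564 -0.696
outer loop
vertex -0.444 4.061 1.095
vertex 1.046 5.099 0.985
vertex -0.005 3.338 0.23
endloop
endfacet
facet normal -0.819 -0.570 0.061
outer loop
vertex 0.954 2.121 1.735
vertex -0.444 4.061 1.095
vertex -0.005 3.338 0.23
endloop
endfacet
facet normal -0.444 0.564 -0.697
outer loop
vertex -0.005 3.338 0.23
vertex 1.046 5.099 0.985
vertex 1.486 4.376 0.12
endloop
endfacet
facet normal 0.363 -0.598 -0.715
outer loop
vertex 1.486 4.376 0.12
vertex 0.954 2.121 1.735
vertex -0.005 3.338 0.23
endloop
endfacet
facet normal -0.363 0.597 0.715
outer loop
vertex -0.444 4.061 1.095
vertex 2.005 3.882 2.49
vertex 1.046 5.099 0.985
endloop
endfacet
facet normal -0.819 -0.570 0.060
outer loop
vertex 0.514 2.844 2.6
vertex -0.444 4.061 1.095
vertex 0.954 2.121 1.735
endloop
endfacet
facet normal -0.363 0.598 0.715
outer loop
vertex 0.514 2.844 2.6
vertex 2.005 3.882 2.49
vertex -0.444 4.061 1.095
endloop
endfacet
facet normal 0.819 0.571 -0.060
outer loop
vertex 1.046 5.099 0.985
vertex 2.005 3.882 2.49
vertex 1.486 4.376 0.12
endloop
endfacet
facet normal 0.364 -0.598 -0.715
outer loop
vertex 2.444 3.159 1.625
vertex 0.954 2.121 1.735
vertex 1.486 4.376 0.12
endloop
endfacet
facet normal 0.819 0.570 -0.061
outer loop
vertex 1.486 4.376 0.12
vertex 2.005 3.882 2.49
vertex 2.444 3.159 1.625
endloop
endfacet
facet normal 0.444 -0.563 0.697
outer loop
vertex 2.444 3.159 1.625
vertex 0.514 2.844 2.6
vertex 0.954 2.121 1.735
endloop
endfacet
facet normal 0.444 -0.564 0.697
outer loop
vertex 2.005 3.882 2.49
vertex 0.514 2.844 2.6
vertex 2.444 3.159 1.625
endloop
endfacet

endsolid


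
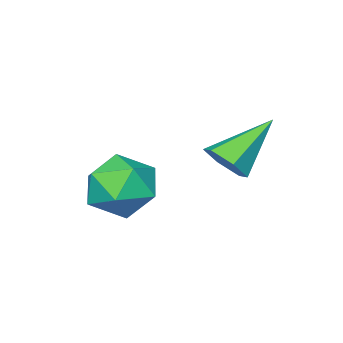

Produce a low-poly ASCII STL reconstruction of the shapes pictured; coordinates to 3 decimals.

solid 
facet normal 0.794 -0.095 -0.600
outer loop
vertex 0.35 -1.087 -0.0
vertex -0.114 -1.024 -0.624
vertex 0.202 -0.385 -0.307
endloop
endfacet
facet normal 0.290 0.434 0.853
outer loop
vertex 0.35 -1.087 -0.0
vertex 0.202 -0.385 -0.307
vertex -1.686 -0.836 0.564
endloop
endfacet
facet normal 0.794 -0.095 -0.601
outer loop
vertex 0.202 -0.385 -0.307
vertex -0.114 -1.024 -0.624
vertex -0.262 -0.322 -0.93
endloop
endfacet
facet normal -0.139 0.970 0.201
outer loop
vertex 0.202 -0.385 -0.307
vertex -0.262 -0.322 -0.93
vertex -1.686 -0.836 0.564
endloop
endfacet
facet normal 0.794 -0.094 -0.600
outer loop
vertex -0.262 -0.322 -0.93
vertex -0.114 -1.024 -0.624
vertex -0.578 -0.96 -1.248
endloop
endfacet
facet normal -0.685 0.567 -0.458
outer loop
vertex -0.262 -0.322 -0.93
vertex -0.578 -0.96 -1.248
vertex -1.686 -0.836 0.564
endloop
endfacet
facet normal 0.794 -0.094 -0.600
outer loop
vertex -0.578 -0.96 -1.248
vertex -0.114 -1.024 -0.624
vertex -0.43 -1.662 -0.942
endloop
endfacet
facet normal -0.803 -0.372 -0.466
outer loop
vertex -0.578 -0.96 -1.248
vertex -0.43 -1.662 -0.942
vertex -1.686 -0.836 0.564
endloop
endfacet
facet normal 0.794 -0.094 -0.600
outer loop
vertex -0.43 -1.662 -0.942
vertex -0.114 -1.024 -0.624
vertex 0.034 -1.726 -0.318
endloop
endfacet
facet normal -0.375 -0.908 0.186
outer loop
vertex -0.43 -1.662 -0.942
vertex 0.034 -1.726 -0.318
vertex -1.686 -0.836 0.564
endloop
endfacet
facet normal 0.794 -0.094 -0.600
outer loop
vertex 0.034 -1.726 -0.318
vertex -0.114 -1.024 -0.624
vertex 0.35 -1.087 -0.0
endloop
endfacet
facet normal 0.172 -0.506 0.845
outer loop
vertex 0.034 -1.726 -0.318
vertex 0.35 -1.087 -0.0
vertex -1.686 -0.836 0.564
endloop
endfacet
facet normal -0.441 0.739 0.509
outer loop
vertex 0.88 -2.697 -2.226
vertex 0.192 -3.483 -1.681
vertex 1.231 -3.186 -1.213
endloop
endfacet
facet normal 0.236 0.905 0.355
outer loop
vertex 0.88 -2.697 -2.226
vertex 1.231 -3.186 -1.213
vertex 1.999 -3.041 -2.094
endloop
endfacet
facet normal 0.313 0.881 -0.354
outer loop
vertex 0.88 -2.697 -2.226
vertex 1.999 -3.041 -2.094
vertex 1.435 -3.248 -3.107
endloop
endfacet
facet normal -0.317 0.701 -0.638
outer loop
vertex 0.88 -2.697 -2.226
vertex 1.435 -3.248 -3.107
vertex 0.318 -3.521 -2.852
endloop
endfacet
facet normal -0.783 0.613 -0.104
outer loop
vertex 0.88 -2.697 -2.226
vertex 0.318 -3.521 -2.852
vertex 0.192 -3.483 -1.681
endloop
endfacet
facet normal 0.656 0.402 0.638
outer loop
vertex 1.999 -3.041 -2.094
vertex 1.231 -3.186 -1.213
vertex 2.002 -4.039 -1.468
endloop
endfacet
facet normal -0.439 0.135 0.888
outer loop
vertex 1.231 -3.186 -1.213
vertex 0.192 -3.483 -1.681
vertex 0.885 -4.312 -1.213
endloop
endfacet
facet normal -0.992 -0.069 -0.105
outer loop
vertex 0.192 -3.483 -1.681
vertex 0.318 -3.521 -2.852
vertex 0.321 -4.519 -2.226
endloop
endfacet
facet normal -0.239 0.073 -0.968
outer loop
vertex 0.318 -3.521 -2.852
vertex 1.435 -3.248 -3.107
vertex 1.089 -4.374 -3.107
endloop
endfacet
facet normal 0.780 0.365 -0.509
outer loop
vertex 1.435 -3.248 -3.107
vertex 1.999 -3.041 -2.094
vertex 2.128 -4.077 -2.639
endloop
endfacet
facet normal 0.317 -0.701 0.638
outer loop
vertex 1.44 -4.863 -2.094
vertex 2.002 -4.039 -1.468
vertex 0.885 -4.312 -1.213
endloop
endfacet
facet normal -0.313 -0.881 0.354
outer loop
vertex 1.44 -4.863 -2.094
vertex 0.885 -4.312 -1.213
vertex 0.321 -4.519 -2.226
endloop
endfacet
facet normal -0.236 -0.905 -0.355
outer loop
vertex 1.44 -4.863 -2.094
vertex 0.321 -4.519 -2.226
vertex 1.089 -4.374 -3.107
endloop
endfacet
facet normal 0.441 -0.739 -0.509
outer loop
vertex 1.44 -4.863 -2.094
vertex 1.089 -4.374 -3.107
vertex 2.128 -4.077 -2.639
endloop
endfacet
facet normal 0.783 -0.613 0.104
outer loop
vertex 1.44 -4.863 -2.094
vertex 2.128 -4.077 -2.639
vertex 2.002 -4.039 -1.468
endloop
endfacet
facet normal 0.239 -0.073 0.968
outer loop
vertex 0.885 -4.312 -1.213
vertex 2.002 -4.039 -1.468
vertex 1.231 -3.186 -1.213
endloop
endfacet
facet normal -0.780 -0.365 0.509
outer loop
vertex 0.321 -4.519 -2.226
vertex 0.885 -4.312 -1.213
vertex 0.192 -3.483 -1.681
endloop
endfacet
facet normal -0.656 -0.402 -0.638
outer loop
vertex 1.089 -4.374 -3.107
vertex 0.321 -4.519 -2.226
vertex 0.318 -3.521 -2.852
endloop
endfacet
facet normal 0.439 -0.135 -0.888
outer loop
vertex 2.128 -4.077 -2.639
vertex 1.089 -4.374 -3.107
vertex 1.435 -3.248 -3.107
endloop
endfacet
facet normal 0.992 0.069 0.105
outer loop
vertex 2.002 -4.039 -1.468
vertex 2.128 -4.077 -2.639
vertex 1.999 -3.041 -2.094
endloop
endfacet

endsolid


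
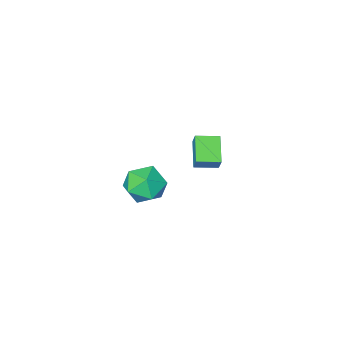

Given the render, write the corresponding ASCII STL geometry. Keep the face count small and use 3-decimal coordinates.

solid 
facet normal -0.876 0.474 -0.090
outer loop
vertex -3.414 -3.492 -0.071
vertex -3.234 -2.994 0.8
vertex -2.656 -2.255 -0.936
endloop
endfacet
facet normal -0.177 -0.489 -0.854
outer loop
vertex -1.526 -2.866 -0.82
vertex -3.414 -3.492 -0.071
vertex -2.656 -2.255 -0.936
endloop
endfacet
facet normal -0.876 0.473 -0.090
outer loop
vertex -2.656 -2.255 -0.936
vertex -3.234 -2.994 0.8
vertex -2.476 -1.756 -0.065
endloop
endfacet
facet normal 0.449 0.732 -0.512
outer loop
vertex -2.476 -1.756 -0.065
vertex -1.526 -2.866 -0.82
vertex -2.656 -2.255 -0.936
endloop
endfacet
facet normal -0.449 -0.733 0.512
outer loop
vertex -3.414 -3.492 -0.071
vertex -2.104 -3.605 0.916
vertex -3.234 -2.994 0.8
endloop
endfacet
facet normal -0.177 -0.489 -0.854
outer loop
vertex -2.284 -4.104 0.045
vertex -3.414 -3.492 -0.071
vertex -1.526 -2.866 -0.82
endloop
endfacet
facet normal -0.449 -0.732 0.512
outer loop
vertex -2.284 -4.104 0.045
vertex -2.104 -3.605 0.916
vertex -3.414 -3.492 -0.071
endloop
endfacet
facet normal 0.177 0.489 0.854
outer loop
vertex -3.234 -2.994 0.8
vertex -2.104 -3.605 0.916
vertex -2.476 -1.756 -0.065
endloop
endfacet
facet normal 0.449 0.732 -0.512
outer loop
vertex -1.346 -2.368 0.051
vertex -1.526 -2.866 -0.82
vertex -2.476 -1.756 -0.065
endloop
endfacet
facet normal 0.177 0.489 0.854
outer loop
vertex -2.476 -1.756 -0.065
vertex -2.104 -3.605 0.916
vertex -1.346 -2.368 0.051
endloop
endfacet
facet normal 0.876 -0.474 0.090
outer loop
vertex -1.346 -2.368 0.051
vertex -2.284 -4.104 0.045
vertex -1.526 -2.866 -0.82
endloop
endfacet
facet normal 0.876 -0.474 0.090
outer loop
vertex -2.104 -3.605 0.916
vertex -2.284 -4.104 0.045
vertex -1.346 -2.368 0.051
endloop
endfacet
facet normal -0.382 0.448 0.808
outer loop
vertex 2.944 1.654 3.222
vertex 3.103 0.658 3.85
vertex 3.964 1.475 3.804
endloop
endfacet
facet normal -0.058 0.921 0.384
outer loop
vertex 2.944 1.654 3.222
vertex 3.964 1.475 3.804
vertex 3.978 1.933 2.708
endloop
endfacet
facet normal -0.369 0.893 -0.257
outer loop
vertex 2.944 1.654 3.222
vertex 3.978 1.933 2.708
vertex 3.125 1.399 2.076
endloop
endfacet
facet normal -0.886 0.403 -0.230
outer loop
vertex 2.944 1.654 3.222
vertex 3.125 1.399 2.076
vertex 2.584 0.611 2.782
endloop
endfacet
facet normal -0.894 0.128 0.429
outer loop
vertex 2.944 1.654 3.222
vertex 2.584 0.611 2.782
vertex 3.103 0.658 3.85
endloop
endfacet
facet normal 0.623 0.719 0.308
outer loop
vertex 3.978 1.933 2.708
vertex 3.964 1.475 3.804
vertex 4.776 1.109 3.018
endloop
endfacet
facet normal 0.097 -0.046 0.994
outer loop
vertex 3.964 1.475 3.804
vertex 3.103 0.658 3.85
vertex 4.235 0.321 3.724
endloop
endfacet
facet normal -0.732 -0.566 0.380
outer loop
vertex 3.103 0.658 3.85
vertex 2.584 0.611 2.782
vertex 3.382 -0.213 3.092
endloop
endfacet
facet normal -0.718 -0.121 -0.685
outer loop
vertex 2.584 0.611 2.782
vertex 3.125 1.399 2.076
vertex 3.396 0.245 1.996
endloop
endfacet
facet normal 0.119 0.673 -0.730
outer loop
vertex 3.125 1.399 2.076
vertex 3.978 1.933 2.708
vertex 4.257 1.062 1.95
endloop
endfacet
facet normal 0.886 -0.403 0.230
outer loop
vertex 4.416 0.066 2.578
vertex 4.776 1.109 3.018
vertex 4.235 0.321 3.724
endloop
endfacet
facet normal 0.369 -0.893 0.257
outer loop
vertex 4.416 0.066 2.578
vertex 4.235 0.321 3.724
vertex 3.382 -0.213 3.092
endloop
endfacet
facet normal 0.058 -0.921 -0.384
outer loop
vertex 4.416 0.066 2.578
vertex 3.382 -0.213 3.092
vertex 3.396 0.245 1.996
endloop
endfacet
facet normal 0.382 -0.448 -0.808
outer loop
vertex 4.416 0.066 2.578
vertex 3.396 0.245 1.996
vertex 4.257 1.062 1.95
endloop
endfacet
facet normal 0.894 -0.128 -0.429
outer loop
vertex 4.416 0.066 2.578
vertex 4.257 1.062 1.95
vertex 4.776 1.109 3.018
endloop
endfacet
facet normal 0.718 0.121 0.685
outer loop
vertex 4.235 0.321 3.724
vertex 4.776 1.109 3.018
vertex 3.964 1.475 3.804
endloop
endfacet
facet normal -0.119 -0.673 0.730
outer loop
vertex 3.382 -0.213 3.092
vertex 4.235 0.321 3.724
vertex 3.103 0.658 3.85
endloop
endfacet
facet normal -0.623 -0.719 -0.308
outer loop
vertex 3.396 0.245 1.996
vertex 3.382 -0.213 3.092
vertex 2.584 0.611 2.782
endloop
endfacet
facet normal -0.097 0.046 -0.994
outer loop
vertex 4.257 1.062 1.95
vertex 3.396 0.245 1.996
vertex 3.125 1.399 2.076
endloop
endfacet
facet normal 0.732 0.566 -0.380
outer loop
vertex 4.776 1.109 3.018
vertex 4.257 1.062 1.95
vertex 3.978 1.933 2.708
endloop
endfacet

endsolid


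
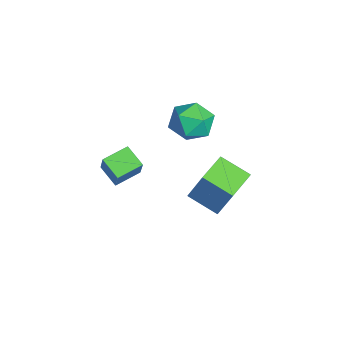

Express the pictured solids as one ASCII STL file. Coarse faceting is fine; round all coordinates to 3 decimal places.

solid 
facet normal -0.755 -0.463 0.463
outer loop
vertex 2.409 -2.852 2.484
vertex 1.868 -1.683 2.771
vertex 1.693 -2.888 1.281
endloop
endfacet
facet normal 0.410 -0.886 -0.217
outer loop
vertex 2.592 -2.337 0.729
vertex 2.409 -2.852 2.484
vertex 1.693 -2.888 1.281
endloop
endfacet
facet normal -0.755 -0.463 0.463
outer loop
vertex 1.693 -2.888 1.281
vertex 1.868 -1.683 2.771
vertex 1.152 -1.719 1.568
endloop
endfacet
facet normal -0.512 -0.026 -0.859
outer loop
vertex 1.152 -1.719 1.568
vertex 2.592 -2.337 0.729
vertex 1.693 -2.888 1.281
endloop
endfacet
facet normal 0.512 0.026 0.859
outer loop
vertex 2.409 -2.852 2.484
vertex 2.767 -1.132 2.219
vertex 1.868 -1.683 2.771
endloop
endfacet
facet normal 0.410 -0.886 -0.217
outer loop
vertex 3.308 -2.301 1.932
vertex 2.409 -2.852 2.484
vertex 2.592 -2.337 0.729
endloop
endfacet
facet normal 0.512 0.026 0.859
outer loop
vertex 3.308 -2.301 1.932
vertex 2.767 -1.132 2.219
vertex 2.409 -2.852 2.484
endloop
endfacet
facet normal -0.410 0.886 0.217
outer loop
vertex 1.868 -1.683 2.771
vertex 2.767 -1.132 2.219
vertex 1.152 -1.719 1.568
endloop
endfacet
facet normal -0.512 -0.026 -0.859
outer loop
vertex 2.051 -1.168 1.016
vertex 2.592 -2.337 0.729
vertex 1.152 -1.719 1.568
endloop
endfacet
facet normal -0.410 0.886 0.217
outer loop
vertex 1.152 -1.719 1.568
vertex 2.767 -1.132 2.219
vertex 2.051 -1.168 1.016
endloop
endfacet
facet normal 0.755 0.463 -0.463
outer loop
vertex 2.051 -1.168 1.016
vertex 3.308 -2.301 1.932
vertex 2.592 -2.337 0.729
endloop
endfacet
facet normal 0.755 0.463 -0.463
outer loop
vertex 2.767 -1.132 2.219
vertex 3.308 -2.301 1.932
vertex 2.051 -1.168 1.016
endloop
endfacet
facet normal -0.794 0.604 0.072
outer loop
vertex -2.093 3.139 -2.186
vertex -1.171 4.436 -2.892
vertex -2.726 2.537 -4.118
endloop
endfacet
facet normal -0.530 -0.745 0.406
outer loop
vertex -1.289 1.444 -4.248
vertex -2.093 3.139 -2.186
vertex -2.726 2.537 -4.118
endloop
endfacet
facet normal -0.794 0.604 0.072
outer loop
vertex -2.726 2.537 -4.118
vertex -1.171 4.436 -2.892
vertex -1.804 3.833 -4.824
endloop
endfacet
facet normal -0.298 -0.284 -0.911
outer loop
vertex -1.804 3.833 -4.824
vertex -1.289 1.444 -4.248
vertex -2.726 2.537 -4.118
endloop
endfacet
facet normal 0.298 0.284 0.911
outer loop
vertex -2.093 3.139 -2.186
vertex 0.266 3.343 -3.022
vertex -1.171 4.436 -2.892
endloop
endfacet
facet normal -0.529 -0.745 0.406
outer loop
vertex -0.656 2.047 -2.316
vertex -2.093 3.139 -2.186
vertex -1.289 1.444 -4.248
endloop
endfacet
facet normal 0.298 0.284 0.911
outer loop
vertex -0.656 2.047 -2.316
vertex 0.266 3.343 -3.022
vertex -2.093 3.139 -2.186
endloop
endfacet
facet normal 0.530 0.745 -0.406
outer loop
vertex -1.171 4.436 -2.892
vertex 0.266 3.343 -3.022
vertex -1.804 3.833 -4.824
endloop
endfacet
facet normal -0.298 -0.284 -0.911
outer loop
vertex -0.367 2.741 -4.954
vertex -1.289 1.444 -4.248
vertex -1.804 3.833 -4.824
endloop
endfacet
facet normal 0.529 0.745 -0.406
outer loop
vertex -1.804 3.833 -4.824
vertex 0.266 3.343 -3.022
vertex -0.367 2.741 -4.954
endloop
endfacet
facet normal 0.794 -0.604 -0.072
outer loop
vertex -0.367 2.741 -4.954
vertex -0.656 2.047 -2.316
vertex -1.289 1.444 -4.248
endloop
endfacet
facet normal 0.794 -0.604 -0.072
outer loop
vertex 0.266 3.343 -3.022
vertex -0.656 2.047 -2.316
vertex -0.367 2.741 -4.954
endloop
endfacet
facet normal 0.133 0.680 0.721
outer loop
vertex -3.096 2.994 0.065
vertex -3.339 2.155 0.901
vertex -2.201 2.326 0.53
endloop
endfacet
facet normal 0.539 0.828 0.153
outer loop
vertex -3.096 2.994 0.065
vertex -2.201 2.326 0.53
vertex -2.227 2.562 -0.656
endloop
endfacet
facet normal 0.108 0.905 -0.412
outer loop
vertex -3.096 2.994 0.065
vertex -2.227 2.562 -0.656
vertex -3.38 2.536 -1.017
endloop
endfacet
facet normal -0.563 0.804 -0.192
outer loop
vertex -3.096 2.994 0.065
vertex -3.38 2.536 -1.017
vertex -4.068 2.284 -0.055
endloop
endfacet
facet normal -0.548 0.665 0.508
outer loop
vertex -3.096 2.994 0.065
vertex -4.068 2.284 -0.055
vertex -3.339 2.155 0.901
endloop
endfacet
facet normal 0.963 0.268 0.032
outer loop
vertex -2.227 2.562 -0.656
vertex -2.201 2.326 0.53
vertex -1.932 1.456 -0.265
endloop
endfacet
facet normal 0.306 0.027 0.952
outer loop
vertex -2.201 2.326 0.53
vertex -3.339 2.155 0.901
vertex -2.62 1.204 0.697
endloop
endfacet
facet normal -0.795 0.002 0.607
outer loop
vertex -3.339 2.155 0.901
vertex -4.068 2.284 -0.055
vertex -3.773 1.178 0.336
endloop
endfacet
facet normal -0.819 0.228 -0.526
outer loop
vertex -4.068 2.284 -0.055
vertex -3.38 2.536 -1.017
vertex -3.799 1.414 -0.85
endloop
endfacet
facet normal 0.267 0.391 -0.881
outer loop
vertex -3.38 2.536 -1.017
vertex -2.227 2.562 -0.656
vertex -2.661 1.585 -1.221
endloop
endfacet
facet normal 0.563 -0.804 0.192
outer loop
vertex -2.904 0.746 -0.385
vertex -1.932 1.456 -0.265
vertex -2.62 1.204 0.697
endloop
endfacet
facet normal -0.108 -0.905 0.412
outer loop
vertex -2.904 0.746 -0.385
vertex -2.62 1.204 0.697
vertex -3.773 1.178 0.336
endloop
endfacet
facet normal -0.539 -0.828 -0.153
outer loop
vertex -2.904 0.746 -0.385
vertex -3.773 1.178 0.336
vertex -3.799 1.414 -0.85
endloop
endfacet
facet normal -0.133 -0.680 -0.721
outer loop
vertex -2.904 0.746 -0.385
vertex -3.799 1.414 -0.85
vertex -2.661 1.585 -1.221
endloop
endfacet
facet normal 0.548 -0.665 -0.508
outer loop
vertex -2.904 0.746 -0.385
vertex -2.661 1.585 -1.221
vertex -1.932 1.456 -0.265
endloop
endfacet
facet normal 0.819 -0.228 0.526
outer loop
vertex -2.62 1.204 0.697
vertex -1.932 1.456 -0.265
vertex -2.201 2.326 0.53
endloop
endfacet
facet normal -0.267 -0.391 0.881
outer loop
vertex -3.773 1.178 0.336
vertex -2.62 1.204 0.697
vertex -3.339 2.155 0.901
endloop
endfacet
facet normal -0.963 -0.268 -0.032
outer loop
vertex -3.799 1.414 -0.85
vertex -3.773 1.178 0.336
vertex -4.068 2.284 -0.055
endloop
endfacet
facet normal -0.306 -0.027 -0.952
outer loop
vertex -2.661 1.585 -1.221
vertex -3.799 1.414 -0.85
vertex -3.38 2.536 -1.017
endloop
endfacet
facet normal 0.795 -0.002 -0.607
outer loop
vertex -1.932 1.456 -0.265
vertex -2.661 1.585 -1.221
vertex -2.227 2.562 -0.656
endloop
endfacet

endsolid


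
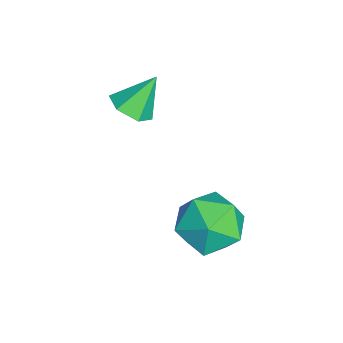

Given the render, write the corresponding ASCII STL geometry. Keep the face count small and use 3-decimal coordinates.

solid 
facet normal -0.713 -0.447 0.540
outer loop
vertex 0.252 1.185 -3.459
vertex 0.586 0.086 -3.928
vertex 1.114 0.502 -2.885
endloop
endfacet
facet normal -0.471 0.138 0.871
outer loop
vertex 0.252 1.185 -3.459
vertex 1.114 0.502 -2.885
vertex 1.267 1.729 -2.996
endloop
endfacet
facet normal -0.572 0.695 0.437
outer loop
vertex 0.252 1.185 -3.459
vertex 1.267 1.729 -2.996
vertex 0.833 2.07 -4.107
endloop
endfacet
facet normal -0.875 0.455 -0.163
outer loop
vertex 0.252 1.185 -3.459
vertex 0.833 2.07 -4.107
vertex 0.412 1.055 -4.683
endloop
endfacet
facet normal -0.963 -0.250 -0.099
outer loop
vertex 0.252 1.185 -3.459
vertex 0.412 1.055 -4.683
vertex 0.586 0.086 -3.928
endloop
endfacet
facet normal 0.230 0.059 0.971
outer loop
vertex 1.267 1.729 -2.996
vertex 1.114 0.502 -2.885
vertex 2.228 0.965 -3.177
endloop
endfacet
facet normal -0.161 -0.886 0.435
outer loop
vertex 1.114 0.502 -2.885
vertex 0.586 0.086 -3.928
vertex 1.807 -0.05 -3.753
endloop
endfacet
facet normal -0.564 -0.568 -0.599
outer loop
vertex 0.586 0.086 -3.928
vertex 0.412 1.055 -4.683
vertex 1.373 0.291 -4.864
endloop
endfacet
facet normal -0.422 0.574 -0.702
outer loop
vertex 0.412 1.055 -4.683
vertex 0.833 2.07 -4.107
vertex 1.526 1.518 -4.975
endloop
endfacet
facet normal 0.069 0.961 0.268
outer loop
vertex 0.833 2.07 -4.107
vertex 1.267 1.729 -2.996
vertex 2.054 1.934 -3.932
endloop
endfacet
facet normal 0.875 -0.455 0.163
outer loop
vertex 2.388 0.835 -4.401
vertex 2.228 0.965 -3.177
vertex 1.807 -0.05 -3.753
endloop
endfacet
facet normal 0.572 -0.695 -0.437
outer loop
vertex 2.388 0.835 -4.401
vertex 1.807 -0.05 -3.753
vertex 1.373 0.291 -4.864
endloop
endfacet
facet normal 0.471 -0.138 -0.871
outer loop
vertex 2.388 0.835 -4.401
vertex 1.373 0.291 -4.864
vertex 1.526 1.518 -4.975
endloop
endfacet
facet normal 0.713 0.447 -0.540
outer loop
vertex 2.388 0.835 -4.401
vertex 1.526 1.518 -4.975
vertex 2.054 1.934 -3.932
endloop
endfacet
facet normal 0.963 0.250 0.099
outer loop
vertex 2.388 0.835 -4.401
vertex 2.054 1.934 -3.932
vertex 2.228 0.965 -3.177
endloop
endfacet
facet normal 0.422 -0.574 0.702
outer loop
vertex 1.807 -0.05 -3.753
vertex 2.228 0.965 -3.177
vertex 1.114 0.502 -2.885
endloop
endfacet
facet normal -0.069 -0.961 -0.268
outer loop
vertex 1.373 0.291 -4.864
vertex 1.807 -0.05 -3.753
vertex 0.586 0.086 -3.928
endloop
endfacet
facet normal -0.230 -0.059 -0.971
outer loop
vertex 1.526 1.518 -4.975
vertex 1.373 0.291 -4.864
vertex 0.412 1.055 -4.683
endloop
endfacet
facet normal 0.161 0.886 -0.435
outer loop
vertex 2.054 1.934 -3.932
vertex 1.526 1.518 -4.975
vertex 0.833 2.07 -4.107
endloop
endfacet
facet normal 0.564 0.568 0.599
outer loop
vertex 2.228 0.965 -3.177
vertex 2.054 1.934 -3.932
vertex 1.267 1.729 -2.996
endloop
endfacet
facet normal 0.266 -0.534 -0.802
outer loop
vertex -1.061 -1.873 -0.608
vertex -1.59 -1.47 -1.052
vertex -0.84 -1.201 -0.982
endloop
endfacet
facet normal 0.727 0.136 0.673
outer loop
vertex -1.061 -1.873 -0.608
vertex -0.84 -1.201 -0.982
vertex -1.99 -0.67 0.152
endloop
endfacet
facet normal 0.266 -0.534 -0.802
outer loop
vertex -0.84 -1.201 -0.982
vertex -1.59 -1.47 -1.052
vertex -1.369 -0.798 -1.426
endloop
endfacet
facet normal 0.524 0.840 0.138
outer loop
vertex -0.84 -1.201 -0.982
vertex -1.369 -0.798 -1.426
vertex -1.99 -0.67 0.152
endloop
endfacet
facet normal 0.266 -0.534 -0.802
outer loop
vertex -1.369 -0.798 -1.426
vertex -1.59 -1.47 -1.052
vertex -2.12 -1.067 -1.496
endloop
endfacet
facet normal -0.314 0.928 -0.199
outer loop
vertex -1.369 -0.798 -1.426
vertex -2.12 -1.067 -1.496
vertex -1.99 -0.67 0.152
endloop
endfacet
facet normal 0.266 -0.534 -0.803
outer loop
vertex -2.12 -1.067 -1.496
vertex -1.59 -1.47 -1.052
vertex -2.34 -1.739 -1.122
endloop
endfacet
facet normal -0.950 0.311 0.000
outer loop
vertex -2.12 -1.067 -1.496
vertex -2.34 -1.739 -1.122
vertex -1.99 -0.67 0.152
endloop
endfacet
facet normal 0.266 -0.533 -0.803
outer loop
vertex -2.34 -1.739 -1.122
vertex -1.59 -1.47 -1.052
vertex -1.811 -2.142 -0.679
endloop
endfacet
facet normal -0.748 -0.393 0.535
outer loop
vertex -2.34 -1.739 -1.122
vertex -1.811 -2.142 -0.679
vertex -1.99 -0.67 0.152
endloop
endfacet
facet normal 0.267 -0.533 -0.803
outer loop
vertex -1.811 -2.142 -0.679
vertex -1.59 -1.47 -1.052
vertex -1.061 -1.873 -0.608
endloop
endfacet
facet normal 0.090 -0.481 0.872
outer loop
vertex -1.811 -2.142 -0.679
vertex -1.061 -1.873 -0.608
vertex -1.99 -0.67 0.152
endloop
endfacet

endsolid


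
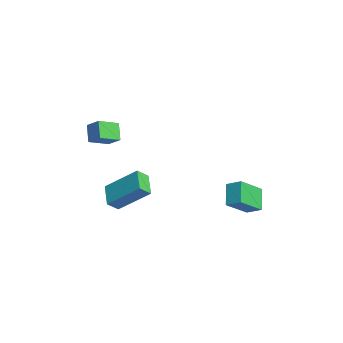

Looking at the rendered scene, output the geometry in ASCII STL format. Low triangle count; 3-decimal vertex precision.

solid 
facet normal -0.594 -0.679 -0.432
outer loop
vertex 3.299 2.954 -1.771
vertex 2.62 4.157 -2.727
vertex 4.245 2.732 -2.722
endloop
endfacet
facet normal 0.404 -0.716 0.569
outer loop
vertex 4.78 3.343 -2.333
vertex 3.299 2.954 -1.771
vertex 4.245 2.732 -2.722
endloop
endfacet
facet normal -0.594 -0.679 -0.432
outer loop
vertex 4.245 2.732 -2.722
vertex 2.62 4.157 -2.727
vertex 3.566 3.935 -3.678
endloop
endfacet
facet normal 0.695 -0.163 -0.700
outer loop
vertex 3.566 3.935 -3.678
vertex 4.78 3.343 -2.333
vertex 4.245 2.732 -2.722
endloop
endfacet
facet normal -0.695 0.163 0.700
outer loop
vertex 3.299 2.954 -1.771
vertex 3.155 4.768 -2.338
vertex 2.62 4.157 -2.727
endloop
endfacet
facet normal 0.404 -0.716 0.569
outer loop
vertex 3.834 3.565 -1.382
vertex 3.299 2.954 -1.771
vertex 4.78 3.343 -2.333
endloop
endfacet
facet normal -0.695 0.163 0.700
outer loop
vertex 3.834 3.565 -1.382
vertex 3.155 4.768 -2.338
vertex 3.299 2.954 -1.771
endloop
endfacet
facet normal -0.404 0.716 -0.569
outer loop
vertex 2.62 4.157 -2.727
vertex 3.155 4.768 -2.338
vertex 3.566 3.935 -3.678
endloop
endfacet
facet normal 0.695 -0.163 -0.700
outer loop
vertex 4.101 4.546 -3.289
vertex 4.78 3.343 -2.333
vertex 3.566 3.935 -3.678
endloop
endfacet
facet normal -0.404 0.716 -0.569
outer loop
vertex 3.566 3.935 -3.678
vertex 3.155 4.768 -2.338
vertex 4.101 4.546 -3.289
endloop
endfacet
facet normal 0.594 0.679 0.432
outer loop
vertex 4.101 4.546 -3.289
vertex 3.834 3.565 -1.382
vertex 4.78 3.343 -2.333
endloop
endfacet
facet normal 0.594 0.679 0.432
outer loop
vertex 3.155 4.768 -2.338
vertex 3.834 3.565 -1.382
vertex 4.101 4.546 -3.289
endloop
endfacet
facet normal -0.883 0.065 0.464
outer loop
vertex 3.223 -1.399 -0.499
vertex 3.0 -0.821 -1.005
vertex 2.428 -2.851 -1.808
endloop
endfacet
facet normal 0.279 -0.723 0.632
outer loop
vertex 3.62 -2.939 -2.435
vertex 3.223 -1.399 -0.499
vertex 2.428 -2.851 -1.808
endloop
endfacet
facet normal -0.883 0.065 0.465
outer loop
vertex 2.428 -2.851 -1.808
vertex 3.0 -0.821 -1.005
vertex 2.204 -2.272 -2.314
endloop
endfacet
facet normal -0.377 -0.688 -0.620
outer loop
vertex 2.204 -2.272 -2.314
vertex 3.62 -2.939 -2.435
vertex 2.428 -2.851 -1.808
endloop
endfacet
facet normal 0.377 0.688 0.620
outer loop
vertex 3.223 -1.399 -0.499
vertex 4.192 -0.909 -1.632
vertex 3.0 -0.821 -1.005
endloop
endfacet
facet normal 0.278 -0.723 0.632
outer loop
vertex 4.416 -1.488 -1.126
vertex 3.223 -1.399 -0.499
vertex 3.62 -2.939 -2.435
endloop
endfacet
facet normal 0.377 0.688 0.620
outer loop
vertex 4.416 -1.488 -1.126
vertex 4.192 -0.909 -1.632
vertex 3.223 -1.399 -0.499
endloop
endfacet
facet normal -0.279 0.723 -0.632
outer loop
vertex 3.0 -0.821 -1.005
vertex 4.192 -0.909 -1.632
vertex 2.204 -2.272 -2.314
endloop
endfacet
facet normal -0.377 -0.688 -0.620
outer loop
vertex 3.397 -2.361 -2.941
vertex 3.62 -2.939 -2.435
vertex 2.204 -2.272 -2.314
endloop
endfacet
facet normal -0.279 0.723 -0.633
outer loop
vertex 2.204 -2.272 -2.314
vertex 4.192 -0.909 -1.632
vertex 3.397 -2.361 -2.941
endloop
endfacet
facet normal 0.883 -0.066 -0.464
outer loop
vertex 3.397 -2.361 -2.941
vertex 4.416 -1.488 -1.126
vertex 3.62 -2.939 -2.435
endloop
endfacet
facet normal 0.883 -0.065 -0.465
outer loop
vertex 4.192 -0.909 -1.632
vertex 4.416 -1.488 -1.126
vertex 3.397 -2.361 -2.941
endloop
endfacet
facet normal -0.637 0.040 0.770
outer loop
vertex 0.777 -2.876 1.932
vertex 0.337 -1.807 1.512
vertex 0.121 -3.349 1.414
endloop
endfacet
facet normal 0.357 -0.869 0.342
outer loop
vertex 0.823 -3.393 0.568
vertex 0.777 -2.876 1.932
vertex 0.121 -3.349 1.414
endloop
endfacet
facet normal -0.638 0.040 0.769
outer loop
vertex 0.121 -3.349 1.414
vertex 0.337 -1.807 1.512
vertex -0.318 -2.28 0.994
endloop
endfacet
facet normal -0.682 -0.492 -0.540
outer loop
vertex -0.318 -2.28 0.994
vertex 0.823 -3.393 0.568
vertex 0.121 -3.349 1.414
endloop
endfacet
facet normal 0.682 0.493 0.540
outer loop
vertex 0.777 -2.876 1.932
vertex 1.039 -1.851 0.666
vertex 0.337 -1.807 1.512
endloop
endfacet
facet normal 0.358 -0.869 0.342
outer loop
vertex 1.478 -2.92 1.086
vertex 0.777 -2.876 1.932
vertex 0.823 -3.393 0.568
endloop
endfacet
facet normal 0.683 0.492 0.540
outer loop
vertex 1.478 -2.92 1.086
vertex 1.039 -1.851 0.666
vertex 0.777 -2.876 1.932
endloop
endfacet
facet normal -0.357 0.869 -0.342
outer loop
vertex 0.337 -1.807 1.512
vertex 1.039 -1.851 0.666
vertex -0.318 -2.28 0.994
endloop
endfacet
facet normal -0.682 -0.493 -0.540
outer loop
vertex 0.383 -2.324 0.148
vertex 0.823 -3.393 0.568
vertex -0.318 -2.28 0.994
endloop
endfacet
facet normal -0.357 0.869 -0.341
outer loop
vertex -0.318 -2.28 0.994
vertex 1.039 -1.851 0.666
vertex 0.383 -2.324 0.148
endloop
endfacet
facet normal 0.637 -0.040 -0.769
outer loop
vertex 0.383 -2.324 0.148
vertex 1.478 -2.92 1.086
vertex 0.823 -3.393 0.568
endloop
endfacet
facet normal 0.637 -0.041 -0.770
outer loop
vertex 1.039 -1.851 0.666
vertex 1.478 -2.92 1.086
vertex 0.383 -2.324 0.148
endloop
endfacet

endsolid


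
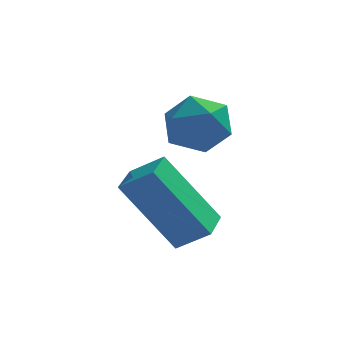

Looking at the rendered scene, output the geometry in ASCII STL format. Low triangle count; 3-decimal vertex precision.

solid 
facet normal -0.491 0.865 -0.100
outer loop
vertex -0.657 4.085 1.104
vertex -1.136 3.899 1.848
vertex -0.355 4.35 1.914
endloop
endfacet
facet normal 0.169 0.916 -0.363
outer loop
vertex -0.657 4.085 1.104
vertex -0.355 4.35 1.914
vertex 0.22 4.004 1.309
endloop
endfacet
facet normal 0.243 0.423 -0.873
outer loop
vertex -0.657 4.085 1.104
vertex 0.22 4.004 1.309
vertex -0.205 3.339 0.868
endloop
endfacet
facet normal -0.373 0.067 -0.925
outer loop
vertex -0.657 4.085 1.104
vertex -0.205 3.339 0.868
vertex -1.043 3.274 1.201
endloop
endfacet
facet normal -0.827 0.340 -0.447
outer loop
vertex -0.657 4.085 1.104
vertex -1.043 3.274 1.201
vertex -1.136 3.899 1.848
endloop
endfacet
facet normal 0.629 0.761 0.163
outer loop
vertex 0.22 4.004 1.309
vertex -0.355 4.35 1.914
vertex 0.283 3.766 2.179
endloop
endfacet
facet normal -0.441 0.678 0.588
outer loop
vertex -0.355 4.35 1.914
vertex -1.136 3.899 1.848
vertex -0.555 3.701 2.512
endloop
endfacet
facet normal -0.985 -0.172 0.024
outer loop
vertex -1.136 3.899 1.848
vertex -1.043 3.274 1.201
vertex -0.98 3.036 2.071
endloop
endfacet
facet normal -0.250 -0.613 -0.749
outer loop
vertex -1.043 3.274 1.201
vertex -0.205 3.339 0.868
vertex -0.405 2.69 1.466
endloop
endfacet
facet normal 0.747 -0.037 -0.664
outer loop
vertex -0.205 3.339 0.868
vertex 0.22 4.004 1.309
vertex 0.376 3.141 1.532
endloop
endfacet
facet normal 0.373 -0.067 0.925
outer loop
vertex -0.103 2.955 2.276
vertex 0.283 3.766 2.179
vertex -0.555 3.701 2.512
endloop
endfacet
facet normal -0.243 -0.423 0.873
outer loop
vertex -0.103 2.955 2.276
vertex -0.555 3.701 2.512
vertex -0.98 3.036 2.071
endloop
endfacet
facet normal -0.169 -0.916 0.363
outer loop
vertex -0.103 2.955 2.276
vertex -0.98 3.036 2.071
vertex -0.405 2.69 1.466
endloop
endfacet
facet normal 0.491 -0.865 0.100
outer loop
vertex -0.103 2.955 2.276
vertex -0.405 2.69 1.466
vertex 0.376 3.141 1.532
endloop
endfacet
facet normal 0.827 -0.340 0.447
outer loop
vertex -0.103 2.955 2.276
vertex 0.376 3.141 1.532
vertex 0.283 3.766 2.179
endloop
endfacet
facet normal 0.250 0.613 0.749
outer loop
vertex -0.555 3.701 2.512
vertex 0.283 3.766 2.179
vertex -0.355 4.35 1.914
endloop
endfacet
facet normal -0.747 0.037 0.664
outer loop
vertex -0.98 3.036 2.071
vertex -0.555 3.701 2.512
vertex -1.136 3.899 1.848
endloop
endfacet
facet normal -0.629 -0.761 -0.163
outer loop
vertex -0.405 2.69 1.466
vertex -0.98 3.036 2.071
vertex -1.043 3.274 1.201
endloop
endfacet
facet normal 0.441 -0.678 -0.588
outer loop
vertex 0.376 3.141 1.532
vertex -0.405 2.69 1.466
vertex -0.205 3.339 0.868
endloop
endfacet
facet normal 0.985 0.172 -0.024
outer loop
vertex 0.283 3.766 2.179
vertex 0.376 3.141 1.532
vertex 0.22 4.004 1.309
endloop
endfacet
facet normal -0.783 0.220 -0.582
outer loop
vertex -2.127 1.07 0.872
vertex -1.894 1.991 0.907
vertex -0.886 0.823 -0.891
endloop
endfacet
facet normal -0.245 -0.969 -0.037
outer loop
vertex -0.126 0.609 -0.327
vertex -2.127 1.07 0.872
vertex -0.886 0.823 -0.891
endloop
endfacet
facet normal -0.783 0.220 -0.582
outer loop
vertex -0.886 0.823 -0.891
vertex -1.894 1.991 0.907
vertex -0.653 1.743 -0.856
endloop
endfacet
facet normal 0.571 -0.114 -0.813
outer loop
vertex -0.653 1.743 -0.856
vertex -0.126 0.609 -0.327
vertex -0.886 0.823 -0.891
endloop
endfacet
facet normal -0.571 0.114 0.813
outer loop
vertex -2.127 1.07 0.872
vertex -1.134 1.777 1.471
vertex -1.894 1.991 0.907
endloop
endfacet
facet normal -0.245 -0.969 -0.036
outer loop
vertex -1.367 0.857 1.436
vertex -2.127 1.07 0.872
vertex -0.126 0.609 -0.327
endloop
endfacet
facet normal -0.571 0.114 0.813
outer loop
vertex -1.367 0.857 1.436
vertex -1.134 1.777 1.471
vertex -2.127 1.07 0.872
endloop
endfacet
facet normal 0.246 0.969 0.037
outer loop
vertex -1.894 1.991 0.907
vertex -1.134 1.777 1.471
vertex -0.653 1.743 -0.856
endloop
endfacet
facet normal 0.571 -0.114 -0.813
outer loop
vertex 0.107 1.53 -0.292
vertex -0.126 0.609 -0.327
vertex -0.653 1.743 -0.856
endloop
endfacet
facet normal 0.245 0.969 0.036
outer loop
vertex -0.653 1.743 -0.856
vertex -1.134 1.777 1.471
vertex 0.107 1.53 -0.292
endloop
endfacet
facet normal 0.783 -0.220 0.582
outer loop
vertex 0.107 1.53 -0.292
vertex -1.367 0.857 1.436
vertex -0.126 0.609 -0.327
endloop
endfacet
facet normal 0.783 -0.220 0.582
outer loop
vertex -1.134 1.777 1.471
vertex -1.367 0.857 1.436
vertex 0.107 1.53 -0.292
endloop
endfacet

endsolid


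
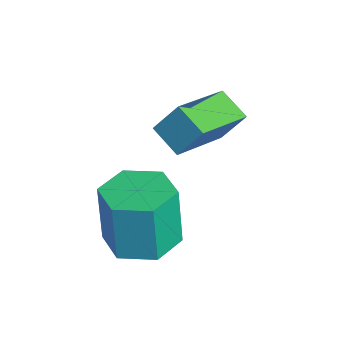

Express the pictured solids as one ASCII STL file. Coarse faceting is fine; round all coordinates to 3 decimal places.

solid 
facet normal 0.085 0.030 -0.996
outer loop
vertex 0.398 -0.305 -4.75
vertex -0.573 -0.402 -4.836
vertex -0.174 0.49 -4.775
endloop
endfacet
facet normal 0.807 0.584 0.087
outer loop
vertex 0.398 -0.305 -4.75
vertex -0.174 0.49 -4.775
vertex 0.245 -0.36 -2.958
endloop
endfacet
facet normal 0.807 0.584 0.087
outer loop
vertex 0.245 -0.36 -2.958
vertex -0.174 0.49 -4.775
vertex -0.327 0.435 -2.982
endloop
endfacet
facet normal -0.085 -0.031 0.996
outer loop
vertex 0.245 -0.36 -2.958
vertex -0.327 0.435 -2.982
vertex -0.727 -0.458 -3.044
endloop
endfacet
facet normal 0.085 0.030 -0.996
outer loop
vertex -0.174 0.49 -4.775
vertex -0.573 -0.402 -4.836
vertex -1.145 0.393 -4.861
endloop
endfacet
facet normal -0.101 0.995 0.022
outer loop
vertex -0.174 0.49 -4.775
vertex -1.145 0.393 -4.861
vertex -0.327 0.435 -2.982
endloop
endfacet
facet normal -0.101 0.995 0.022
outer loop
vertex -0.327 0.435 -2.982
vertex -1.145 0.393 -4.861
vertex -1.299 0.338 -3.068
endloop
endfacet
facet normal -0.085 -0.031 0.996
outer loop
vertex -0.327 0.435 -2.982
vertex -1.299 0.338 -3.068
vertex -0.727 -0.458 -3.044
endloop
endfacet
facet normal 0.085 0.030 -0.996
outer loop
vertex -1.145 0.393 -4.861
vertex -0.573 -0.402 -4.836
vertex -1.545 -0.5 -4.922
endloop
endfacet
facet normal -0.909 0.412 -0.065
outer loop
vertex -1.145 0.393 -4.861
vertex -1.545 -0.5 -4.922
vertex -1.299 0.338 -3.068
endloop
endfacet
facet normal -0.909 0.411 -0.065
outer loop
vertex -1.299 0.338 -3.068
vertex -1.545 -0.5 -4.922
vertex -1.698 -0.555 -3.13
endloop
endfacet
facet normal -0.085 -0.031 0.996
outer loop
vertex -1.299 0.338 -3.068
vertex -1.698 -0.555 -3.13
vertex -0.727 -0.458 -3.044
endloop
endfacet
facet normal 0.085 0.031 -0.996
outer loop
vertex -1.545 -0.5 -4.922
vertex -0.573 -0.402 -4.836
vertex -0.973 -1.295 -4.898
endloop
endfacet
facet normal -0.807 -0.584 -0.087
outer loop
vertex -1.545 -0.5 -4.922
vertex -0.973 -1.295 -4.898
vertex -1.698 -0.555 -3.13
endloop
endfacet
facet normal -0.807 -0.584 -0.087
outer loop
vertex -1.698 -0.555 -3.13
vertex -0.973 -1.295 -4.898
vertex -1.126 -1.35 -3.105
endloop
endfacet
facet normal -0.085 -0.030 0.996
outer loop
vertex -1.698 -0.555 -3.13
vertex -1.126 -1.35 -3.105
vertex -0.727 -0.458 -3.044
endloop
endfacet
facet normal 0.085 0.031 -0.996
outer loop
vertex -0.973 -1.295 -4.898
vertex -0.573 -0.402 -4.836
vertex -0.001 -1.198 -4.812
endloop
endfacet
facet normal 0.101 -0.995 -0.022
outer loop
vertex -0.973 -1.295 -4.898
vertex -0.001 -1.198 -4.812
vertex -1.126 -1.35 -3.105
endloop
endfacet
facet normal 0.101 -0.995 -0.022
outer loop
vertex -1.126 -1.35 -3.105
vertex -0.001 -1.198 -4.812
vertex -0.155 -1.253 -3.019
endloop
endfacet
facet normal -0.085 -0.030 0.996
outer loop
vertex -1.126 -1.35 -3.105
vertex -0.155 -1.253 -3.019
vertex -0.727 -0.458 -3.044
endloop
endfacet
facet normal 0.085 0.031 -0.996
outer loop
vertex -0.001 -1.198 -4.812
vertex -0.573 -0.402 -4.836
vertex 0.398 -0.305 -4.75
endloop
endfacet
facet normal 0.909 -0.411 0.066
outer loop
vertex -0.001 -1.198 -4.812
vertex 0.398 -0.305 -4.75
vertex -0.155 -1.253 -3.019
endloop
endfacet
facet normal 0.909 -0.412 0.065
outer loop
vertex -0.155 -1.253 -3.019
vertex 0.398 -0.305 -4.75
vertex 0.245 -0.36 -2.958
endloop
endfacet
facet normal -0.085 -0.030 0.996
outer loop
vertex -0.155 -1.253 -3.019
vertex 0.245 -0.36 -2.958
vertex -0.727 -0.458 -3.044
endloop
endfacet
facet normal -0.808 -0.378 0.452
outer loop
vertex -1.749 0.866 -1.056
vertex -2.816 2.338 -1.735
vertex -1.976 0.292 -1.942
endloop
endfacet
facet normal 0.550 -0.758 0.350
outer loop
vertex -1.184 0.662 -2.385
vertex -1.749 0.866 -1.056
vertex -1.976 0.292 -1.942
endloop
endfacet
facet normal -0.808 -0.378 0.452
outer loop
vertex -1.976 0.292 -1.942
vertex -2.816 2.338 -1.735
vertex -3.043 1.764 -2.621
endloop
endfacet
facet normal -0.211 -0.531 -0.821
outer loop
vertex -3.043 1.764 -2.621
vertex -1.184 0.662 -2.385
vertex -1.976 0.292 -1.942
endloop
endfacet
facet normal 0.211 0.531 0.821
outer loop
vertex -1.749 0.866 -1.056
vertex -2.024 2.708 -2.178
vertex -2.816 2.338 -1.735
endloop
endfacet
facet normal 0.550 -0.758 0.350
outer loop
vertex -0.957 1.236 -1.499
vertex -1.749 0.866 -1.056
vertex -1.184 0.662 -2.385
endloop
endfacet
facet normal 0.211 0.531 0.821
outer loop
vertex -0.957 1.236 -1.499
vertex -2.024 2.708 -2.178
vertex -1.749 0.866 -1.056
endloop
endfacet
facet normal -0.550 0.758 -0.350
outer loop
vertex -2.816 2.338 -1.735
vertex -2.024 2.708 -2.178
vertex -3.043 1.764 -2.621
endloop
endfacet
facet normal -0.211 -0.531 -0.821
outer loop
vertex -2.251 2.134 -3.064
vertex -1.184 0.662 -2.385
vertex -3.043 1.764 -2.621
endloop
endfacet
facet normal -0.550 0.758 -0.350
outer loop
vertex -3.043 1.764 -2.621
vertex -2.024 2.708 -2.178
vertex -2.251 2.134 -3.064
endloop
endfacet
facet normal 0.808 0.378 -0.452
outer loop
vertex -2.251 2.134 -3.064
vertex -0.957 1.236 -1.499
vertex -1.184 0.662 -2.385
endloop
endfacet
facet normal 0.808 0.378 -0.452
outer loop
vertex -2.024 2.708 -2.178
vertex -0.957 1.236 -1.499
vertex -2.251 2.134 -3.064
endloop
endfacet

endsolid
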